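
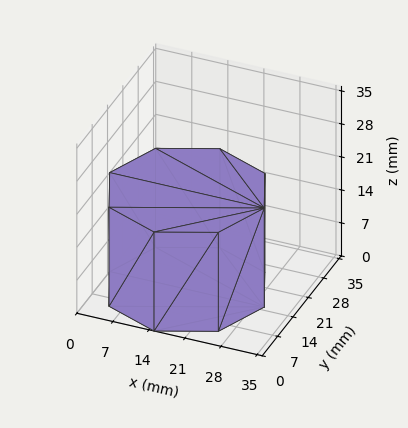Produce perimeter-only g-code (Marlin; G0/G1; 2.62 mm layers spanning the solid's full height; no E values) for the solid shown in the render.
Reading the render: the shape is a regular 8-sided prism (a cylinder approximated with 8 flat sides), circumscribed radius ≈ 15 mm, height ≈ 21 mm (dimensions read to the nearest mm from the axis ticks). For the g-code, the solid's height is divided into equal slices at the stated Δz and each level perimeter traced with G1 moves after a G0 lift.

; perimeter-only toolpath
G21 ; units = mm
G90 ; absolute positioning
G28 ; home
; layer 1
G0 Z2.62
G0 X30.00 Y15.00
G1 X25.61 Y25.61
G1 X15.00 Y30.00
G1 X4.39 Y25.61
G1 X0.00 Y15.00
G1 X4.39 Y4.39
G1 X15.00 Y0.00
G1 X25.61 Y4.39
G1 X30.00 Y15.00
; layer 2
G0 Z5.25
G0 X30.00 Y15.00
G1 X25.61 Y25.61
G1 X15.00 Y30.00
G1 X4.39 Y25.61
G1 X0.00 Y15.00
G1 X4.39 Y4.39
G1 X15.00 Y0.00
G1 X25.61 Y4.39
G1 X30.00 Y15.00
; layer 3
G0 Z7.88
G0 X30.00 Y15.00
G1 X25.61 Y25.61
G1 X15.00 Y30.00
G1 X4.39 Y25.61
G1 X0.00 Y15.00
G1 X4.39 Y4.39
G1 X15.00 Y0.00
G1 X25.61 Y4.39
G1 X30.00 Y15.00
; layer 4
G0 Z10.50
G0 X30.00 Y15.00
G1 X25.61 Y25.61
G1 X15.00 Y30.00
G1 X4.39 Y25.61
G1 X0.00 Y15.00
G1 X4.39 Y4.39
G1 X15.00 Y0.00
G1 X25.61 Y4.39
G1 X30.00 Y15.00
; layer 5
G0 Z13.12
G0 X30.00 Y15.00
G1 X25.61 Y25.61
G1 X15.00 Y30.00
G1 X4.39 Y25.61
G1 X0.00 Y15.00
G1 X4.39 Y4.39
G1 X15.00 Y0.00
G1 X25.61 Y4.39
G1 X30.00 Y15.00
; layer 6
G0 Z15.75
G0 X30.00 Y15.00
G1 X25.61 Y25.61
G1 X15.00 Y30.00
G1 X4.39 Y25.61
G1 X0.00 Y15.00
G1 X4.39 Y4.39
G1 X15.00 Y0.00
G1 X25.61 Y4.39
G1 X30.00 Y15.00
; layer 7
G0 Z18.38
G0 X30.00 Y15.00
G1 X25.61 Y25.61
G1 X15.00 Y30.00
G1 X4.39 Y25.61
G1 X0.00 Y15.00
G1 X4.39 Y4.39
G1 X15.00 Y0.00
G1 X25.61 Y4.39
G1 X30.00 Y15.00
; layer 8
G0 Z21.00
G0 X30.00 Y15.00
G1 X25.61 Y25.61
G1 X15.00 Y30.00
G1 X4.39 Y25.61
G1 X0.00 Y15.00
G1 X4.39 Y4.39
G1 X15.00 Y0.00
G1 X25.61 Y4.39
G1 X30.00 Y15.00
M2 ; end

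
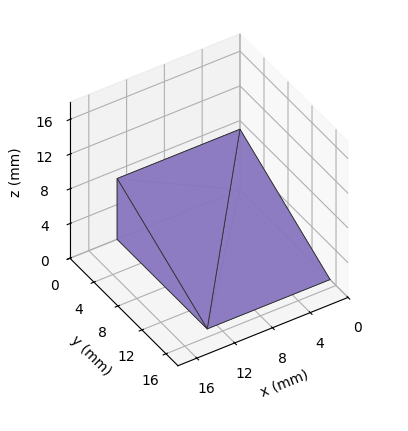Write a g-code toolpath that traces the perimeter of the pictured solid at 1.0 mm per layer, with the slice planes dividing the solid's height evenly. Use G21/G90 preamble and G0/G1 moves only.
Reading the render: the shape is a wedge (ramp): 13 × 15 mm base, rising to 7 mm along the y=0 edge and sloping linearly to z=0 at y=15 (dimensions read to the nearest mm from the axis ticks). For the g-code, the solid's height is divided into equal slices at the stated Δz and each level perimeter traced with G1 moves after a G0 lift.

; perimeter-only toolpath
G21 ; units = mm
G90 ; absolute positioning
G28 ; home
; layer 1
G0 Z1.0
G0 X0.0 Y0.0
G1 X13.0 Y0.0
G1 X13.0 Y12.9
G1 X0.0 Y12.9
G1 X0.0 Y0.0
; layer 2
G0 Z2.0
G0 X0.0 Y0.0
G1 X13.0 Y0.0
G1 X13.0 Y10.7
G1 X0.0 Y10.7
G1 X0.0 Y0.0
; layer 3
G0 Z3.0
G0 X0.0 Y0.0
G1 X13.0 Y0.0
G1 X13.0 Y8.6
G1 X0.0 Y8.6
G1 X0.0 Y0.0
; layer 4
G0 Z4.0
G0 X0.0 Y0.0
G1 X13.0 Y0.0
G1 X13.0 Y6.4
G1 X0.0 Y6.4
G1 X0.0 Y0.0
; layer 5
G0 Z5.0
G0 X0.0 Y0.0
G1 X13.0 Y0.0
G1 X13.0 Y4.3
G1 X0.0 Y4.3
G1 X0.0 Y0.0
; layer 6
G0 Z6.0
G0 X0.0 Y0.0
G1 X13.0 Y0.0
G1 X13.0 Y2.1
G1 X0.0 Y2.1
G1 X0.0 Y0.0
M2 ; end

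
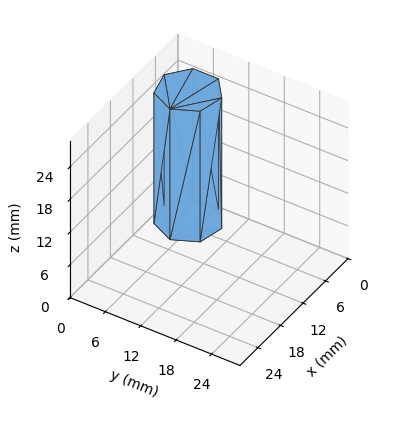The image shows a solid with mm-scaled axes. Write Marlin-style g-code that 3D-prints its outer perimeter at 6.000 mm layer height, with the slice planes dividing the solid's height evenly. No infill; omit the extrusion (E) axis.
Reading the render: the shape is a regular 7-sided prism (a cylinder approximated with 7 flat sides), circumscribed radius ≈ 5 mm, height ≈ 24 mm (dimensions read to the nearest mm from the axis ticks). For the g-code, the solid's height is divided into equal slices at the stated Δz and each level perimeter traced with G1 moves after a G0 lift.

; perimeter-only toolpath
G21 ; units = mm
G90 ; absolute positioning
G28 ; home
; layer 1
G0 Z6.000
G0 X10.000 Y5.000
G1 X8.117 Y8.909
G1 X3.887 Y9.875
G1 X0.495 Y7.169
G1 X0.495 Y2.831
G1 X3.887 Y0.125
G1 X8.117 Y1.091
G1 X10.000 Y5.000
; layer 2
G0 Z12.000
G0 X10.000 Y5.000
G1 X8.117 Y8.909
G1 X3.887 Y9.875
G1 X0.495 Y7.169
G1 X0.495 Y2.831
G1 X3.887 Y0.125
G1 X8.117 Y1.091
G1 X10.000 Y5.000
; layer 3
G0 Z18.000
G0 X10.000 Y5.000
G1 X8.117 Y8.909
G1 X3.887 Y9.875
G1 X0.495 Y7.169
G1 X0.495 Y2.831
G1 X3.887 Y0.125
G1 X8.117 Y1.091
G1 X10.000 Y5.000
; layer 4
G0 Z24.000
G0 X10.000 Y5.000
G1 X8.117 Y8.909
G1 X3.887 Y9.875
G1 X0.495 Y7.169
G1 X0.495 Y2.831
G1 X3.887 Y0.125
G1 X8.117 Y1.091
G1 X10.000 Y5.000
M2 ; end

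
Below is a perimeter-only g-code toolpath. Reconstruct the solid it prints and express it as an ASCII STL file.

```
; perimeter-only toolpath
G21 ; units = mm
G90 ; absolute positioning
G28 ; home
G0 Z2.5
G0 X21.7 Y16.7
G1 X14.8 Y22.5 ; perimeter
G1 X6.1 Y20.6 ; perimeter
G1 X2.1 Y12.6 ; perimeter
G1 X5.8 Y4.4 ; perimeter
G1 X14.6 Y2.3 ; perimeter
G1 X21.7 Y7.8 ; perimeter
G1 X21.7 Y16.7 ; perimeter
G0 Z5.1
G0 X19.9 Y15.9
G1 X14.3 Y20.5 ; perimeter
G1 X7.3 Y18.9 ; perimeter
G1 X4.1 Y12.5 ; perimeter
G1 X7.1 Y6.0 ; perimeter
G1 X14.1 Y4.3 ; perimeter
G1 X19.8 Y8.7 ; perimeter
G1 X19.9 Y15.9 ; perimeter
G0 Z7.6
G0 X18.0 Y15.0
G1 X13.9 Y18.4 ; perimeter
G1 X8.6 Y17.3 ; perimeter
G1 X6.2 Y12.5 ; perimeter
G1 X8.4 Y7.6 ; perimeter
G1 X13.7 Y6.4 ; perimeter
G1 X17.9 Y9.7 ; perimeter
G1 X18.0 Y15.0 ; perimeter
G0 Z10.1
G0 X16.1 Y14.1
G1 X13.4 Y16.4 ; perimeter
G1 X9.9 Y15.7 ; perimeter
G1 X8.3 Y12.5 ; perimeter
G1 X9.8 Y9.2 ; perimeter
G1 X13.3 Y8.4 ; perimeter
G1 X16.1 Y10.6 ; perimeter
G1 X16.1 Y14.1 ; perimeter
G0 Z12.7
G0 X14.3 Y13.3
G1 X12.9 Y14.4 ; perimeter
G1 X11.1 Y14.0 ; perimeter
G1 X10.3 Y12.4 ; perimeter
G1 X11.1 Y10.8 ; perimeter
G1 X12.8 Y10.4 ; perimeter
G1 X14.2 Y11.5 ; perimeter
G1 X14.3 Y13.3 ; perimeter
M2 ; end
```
solid part
  facet normal 0.0000 0.0000 -1.0000
    outer loop
      vertex 4.8 22.2 0.0
      vertex 15.3 24.5 0.0
      vertex 23.6 17.6 0.0
    endloop
  endfacet
  facet normal 0.0000 0.0000 -1.0000
    outer loop
      vertex 0.0 12.6 0.0
      vertex 4.8 22.2 0.0
      vertex 23.6 17.6 0.0
    endloop
  endfacet
  facet normal 0.0000 0.0000 -1.0000
    outer loop
      vertex 4.5 2.8 0.0
      vertex 0.0 12.6 0.0
      vertex 23.6 17.6 0.0
    endloop
  endfacet
  facet normal 0.0000 0.0000 -1.0000
    outer loop
      vertex 15.0 0.3 0.0
      vertex 4.5 2.8 0.0
      vertex 23.6 17.6 0.0
    endloop
  endfacet
  facet normal 0.0000 0.0000 -1.0000
    outer loop
      vertex 23.5 6.9 0.0
      vertex 15.0 0.3 0.0
      vertex 23.6 17.6 0.0
    endloop
  endfacet
  facet normal 0.5153 0.6199 0.5918
    outer loop
      vertex 23.6 17.6 0.0
      vertex 15.3 24.5 0.0
      vertex 12.4 12.4 15.2
    endloop
  endfacet
  facet normal -0.1723 0.7864 0.5932
    outer loop
      vertex 15.3 24.5 0.0
      vertex 4.8 22.2 0.0
      vertex 12.4 12.4 15.2
    endloop
  endfacet
  facet normal -0.7205 0.3603 0.5925
    outer loop
      vertex 4.8 22.2 0.0
      vertex 0.0 12.6 0.0
      vertex 12.4 12.4 15.2
    endloop
  endfacet
  facet normal -0.7319 -0.3361 0.5927
    outer loop
      vertex 0.0 12.6 0.0
      vertex 4.5 2.8 0.0
      vertex 12.4 12.4 15.2
    endloop
  endfacet
  facet normal -0.1867 -0.7839 0.5921
    outer loop
      vertex 4.5 2.8 0.0
      vertex 15.0 0.3 0.0
      vertex 12.4 12.4 15.2
    endloop
  endfacet
  facet normal 0.4945 -0.6368 0.5915
    outer loop
      vertex 15.0 0.3 0.0
      vertex 23.5 6.9 0.0
      vertex 12.4 12.4 15.2
    endloop
  endfacet
  facet normal 0.8063 -0.0075 0.5915
    outer loop
      vertex 23.5 6.9 0.0
      vertex 23.6 17.6 0.0
      vertex 12.4 12.4 15.2
    endloop
  endfacet
endsolid part

The G0 Z moves step by Δz≈2.5 mm. The G1 loops shrink linearly with z, so the solid tapers from its base footprint up to z≈15.2. Closing with a flat bottom cap and the tapered top and triangulating gives 12 facets — a regular 7-sided pyramid, base circumscribed radius ≈ 12.4 mm, apex at z ≈ 15.2 mm.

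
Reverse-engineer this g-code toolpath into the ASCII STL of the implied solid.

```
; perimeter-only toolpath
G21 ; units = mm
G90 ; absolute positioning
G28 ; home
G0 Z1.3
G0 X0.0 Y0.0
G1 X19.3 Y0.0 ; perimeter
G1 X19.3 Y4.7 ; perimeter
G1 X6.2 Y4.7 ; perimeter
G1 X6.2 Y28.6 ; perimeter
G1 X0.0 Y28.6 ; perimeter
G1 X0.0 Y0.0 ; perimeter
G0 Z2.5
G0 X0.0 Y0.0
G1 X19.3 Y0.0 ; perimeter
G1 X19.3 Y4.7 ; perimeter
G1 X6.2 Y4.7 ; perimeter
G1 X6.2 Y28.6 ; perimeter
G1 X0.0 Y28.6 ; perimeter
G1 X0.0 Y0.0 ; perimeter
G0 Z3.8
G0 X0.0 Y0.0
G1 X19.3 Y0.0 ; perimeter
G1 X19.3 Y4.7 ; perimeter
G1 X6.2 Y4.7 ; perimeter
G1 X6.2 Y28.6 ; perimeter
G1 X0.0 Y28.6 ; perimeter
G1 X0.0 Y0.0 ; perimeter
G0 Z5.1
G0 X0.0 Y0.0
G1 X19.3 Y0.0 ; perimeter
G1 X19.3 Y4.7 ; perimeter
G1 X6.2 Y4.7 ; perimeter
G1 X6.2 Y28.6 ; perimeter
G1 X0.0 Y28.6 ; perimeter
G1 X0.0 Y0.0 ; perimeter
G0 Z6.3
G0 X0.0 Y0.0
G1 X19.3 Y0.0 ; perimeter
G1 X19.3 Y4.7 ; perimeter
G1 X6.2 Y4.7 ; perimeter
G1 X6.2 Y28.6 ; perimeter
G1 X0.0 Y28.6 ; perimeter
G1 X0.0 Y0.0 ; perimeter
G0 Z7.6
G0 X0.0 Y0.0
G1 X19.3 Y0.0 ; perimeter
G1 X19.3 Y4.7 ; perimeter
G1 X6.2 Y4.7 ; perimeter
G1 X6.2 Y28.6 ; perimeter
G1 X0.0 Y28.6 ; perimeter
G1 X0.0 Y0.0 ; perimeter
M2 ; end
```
solid part
  facet normal 0.0000 0.0000 -1.0000
    outer loop
      vertex 19.3 4.7 0.0
      vertex 19.3 0.0 0.0
      vertex 0.0 0.0 0.0
    endloop
  endfacet
  facet normal 0.0000 0.0000 -1.0000
    outer loop
      vertex 6.2 4.7 0.0
      vertex 19.3 4.7 0.0
      vertex 0.0 0.0 0.0
    endloop
  endfacet
  facet normal 0.0000 0.0000 -1.0000
    outer loop
      vertex 6.2 28.6 0.0
      vertex 6.2 4.7 0.0
      vertex 0.0 0.0 0.0
    endloop
  endfacet
  facet normal 0.0000 0.0000 -1.0000
    outer loop
      vertex 0.0 28.6 0.0
      vertex 6.2 28.6 0.0
      vertex 0.0 0.0 0.0
    endloop
  endfacet
  facet normal 0.0000 0.0000 1.0000
    outer loop
      vertex 0.0 0.0 7.6
      vertex 19.3 0.0 7.6
      vertex 19.3 4.7 7.6
    endloop
  endfacet
  facet normal 0.0000 0.0000 1.0000
    outer loop
      vertex 0.0 0.0 7.6
      vertex 19.3 4.7 7.6
      vertex 6.2 4.7 7.6
    endloop
  endfacet
  facet normal 0.0000 0.0000 1.0000
    outer loop
      vertex 0.0 0.0 7.6
      vertex 6.2 4.7 7.6
      vertex 6.2 28.6 7.6
    endloop
  endfacet
  facet normal 0.0000 0.0000 1.0000
    outer loop
      vertex 0.0 0.0 7.6
      vertex 6.2 28.6 7.6
      vertex 0.0 28.6 7.6
    endloop
  endfacet
  facet normal 0.0000 -1.0000 0.0000
    outer loop
      vertex 0.0 0.0 0.0
      vertex 19.3 0.0 0.0
      vertex 19.3 0.0 7.6
    endloop
  endfacet
  facet normal 0.0000 -1.0000 0.0000
    outer loop
      vertex 0.0 0.0 0.0
      vertex 19.3 0.0 7.6
      vertex 0.0 0.0 7.6
    endloop
  endfacet
  facet normal 1.0000 0.0000 0.0000
    outer loop
      vertex 19.3 0.0 0.0
      vertex 19.3 4.7 0.0
      vertex 19.3 4.7 7.6
    endloop
  endfacet
  facet normal 1.0000 0.0000 0.0000
    outer loop
      vertex 19.3 0.0 0.0
      vertex 19.3 4.7 7.6
      vertex 19.3 0.0 7.6
    endloop
  endfacet
  facet normal 0.0000 1.0000 0.0000
    outer loop
      vertex 19.3 4.7 0.0
      vertex 6.2 4.7 0.0
      vertex 6.2 4.7 7.6
    endloop
  endfacet
  facet normal 0.0000 1.0000 0.0000
    outer loop
      vertex 19.3 4.7 0.0
      vertex 6.2 4.7 7.6
      vertex 19.3 4.7 7.6
    endloop
  endfacet
  facet normal 1.0000 0.0000 0.0000
    outer loop
      vertex 6.2 4.7 0.0
      vertex 6.2 28.6 0.0
      vertex 6.2 28.6 7.6
    endloop
  endfacet
  facet normal 1.0000 0.0000 0.0000
    outer loop
      vertex 6.2 4.7 0.0
      vertex 6.2 28.6 7.6
      vertex 6.2 4.7 7.6
    endloop
  endfacet
  facet normal 0.0000 1.0000 0.0000
    outer loop
      vertex 6.2 28.6 0.0
      vertex 0.0 28.6 0.0
      vertex 0.0 28.6 7.6
    endloop
  endfacet
  facet normal 0.0000 1.0000 0.0000
    outer loop
      vertex 6.2 28.6 0.0
      vertex 0.0 28.6 7.6
      vertex 6.2 28.6 7.6
    endloop
  endfacet
  facet normal -1.0000 0.0000 0.0000
    outer loop
      vertex 0.0 28.6 0.0
      vertex 0.0 0.0 0.0
      vertex 0.0 0.0 7.6
    endloop
  endfacet
  facet normal -1.0000 0.0000 0.0000
    outer loop
      vertex 0.0 28.6 0.0
      vertex 0.0 0.0 7.6
      vertex 0.0 28.6 7.6
    endloop
  endfacet
endsolid part

The G0 Z moves step by Δz≈1.3 mm. Every layer's G1 loop is the same polygon, so the solid is a straight extrusion of it from z=0 to z≈7.6. Closing with flat bottom and top caps and triangulating gives 20 facets — an L-shaped prism: outer 19.3 × 28.6 mm, arm thicknesses ≈ 4.7 mm (horizontal) and 6.2 mm (vertical), extruded 7.6 mm in z.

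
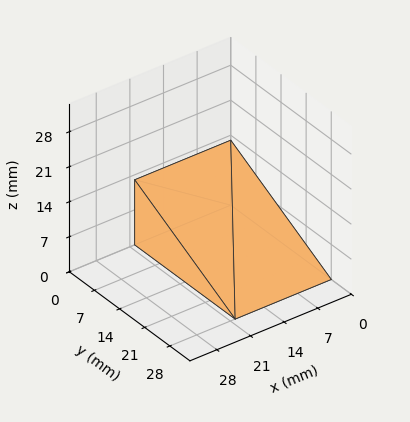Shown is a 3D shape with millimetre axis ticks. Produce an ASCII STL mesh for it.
Reading the render: the shape is a wedge (ramp): 20 × 28 mm base, rising to 13 mm along the y=0 edge and sloping linearly to z=0 at y=28 (dimensions read to the nearest mm from the axis ticks). For the STL, each face is triangulated and given an outward normal.

solid part
  facet normal 0.0000 0.0000 -1.0000
    outer loop
      vertex 20.00 28.00 0.00
      vertex 20.00 0.00 0.00
      vertex 0.00 0.00 0.00
    endloop
  endfacet
  facet normal 0.0000 0.0000 -1.0000
    outer loop
      vertex 0.00 28.00 0.00
      vertex 20.00 28.00 0.00
      vertex 0.00 0.00 0.00
    endloop
  endfacet
  facet normal 0.0000 -1.0000 0.0000
    outer loop
      vertex 0.00 0.00 0.00
      vertex 20.00 0.00 0.00
      vertex 20.00 0.00 13.00
    endloop
  endfacet
  facet normal 0.0000 -1.0000 0.0000
    outer loop
      vertex 0.00 0.00 0.00
      vertex 20.00 0.00 13.00
      vertex 0.00 0.00 13.00
    endloop
  endfacet
  facet normal 0.0000 0.4211 0.9070
    outer loop
      vertex 0.00 0.00 13.00
      vertex 20.00 0.00 13.00
      vertex 20.00 28.00 0.00
    endloop
  endfacet
  facet normal 0.0000 0.4211 0.9070
    outer loop
      vertex 0.00 0.00 13.00
      vertex 20.00 28.00 0.00
      vertex 0.00 28.00 0.00
    endloop
  endfacet
  facet normal -1.0000 0.0000 0.0000
    outer loop
      vertex 0.00 0.00 13.00
      vertex 0.00 28.00 0.00
      vertex 0.00 0.00 0.00
    endloop
  endfacet
  facet normal 1.0000 0.0000 0.0000
    outer loop
      vertex 20.00 0.00 0.00
      vertex 20.00 28.00 0.00
      vertex 20.00 0.00 13.00
    endloop
  endfacet
endsolid part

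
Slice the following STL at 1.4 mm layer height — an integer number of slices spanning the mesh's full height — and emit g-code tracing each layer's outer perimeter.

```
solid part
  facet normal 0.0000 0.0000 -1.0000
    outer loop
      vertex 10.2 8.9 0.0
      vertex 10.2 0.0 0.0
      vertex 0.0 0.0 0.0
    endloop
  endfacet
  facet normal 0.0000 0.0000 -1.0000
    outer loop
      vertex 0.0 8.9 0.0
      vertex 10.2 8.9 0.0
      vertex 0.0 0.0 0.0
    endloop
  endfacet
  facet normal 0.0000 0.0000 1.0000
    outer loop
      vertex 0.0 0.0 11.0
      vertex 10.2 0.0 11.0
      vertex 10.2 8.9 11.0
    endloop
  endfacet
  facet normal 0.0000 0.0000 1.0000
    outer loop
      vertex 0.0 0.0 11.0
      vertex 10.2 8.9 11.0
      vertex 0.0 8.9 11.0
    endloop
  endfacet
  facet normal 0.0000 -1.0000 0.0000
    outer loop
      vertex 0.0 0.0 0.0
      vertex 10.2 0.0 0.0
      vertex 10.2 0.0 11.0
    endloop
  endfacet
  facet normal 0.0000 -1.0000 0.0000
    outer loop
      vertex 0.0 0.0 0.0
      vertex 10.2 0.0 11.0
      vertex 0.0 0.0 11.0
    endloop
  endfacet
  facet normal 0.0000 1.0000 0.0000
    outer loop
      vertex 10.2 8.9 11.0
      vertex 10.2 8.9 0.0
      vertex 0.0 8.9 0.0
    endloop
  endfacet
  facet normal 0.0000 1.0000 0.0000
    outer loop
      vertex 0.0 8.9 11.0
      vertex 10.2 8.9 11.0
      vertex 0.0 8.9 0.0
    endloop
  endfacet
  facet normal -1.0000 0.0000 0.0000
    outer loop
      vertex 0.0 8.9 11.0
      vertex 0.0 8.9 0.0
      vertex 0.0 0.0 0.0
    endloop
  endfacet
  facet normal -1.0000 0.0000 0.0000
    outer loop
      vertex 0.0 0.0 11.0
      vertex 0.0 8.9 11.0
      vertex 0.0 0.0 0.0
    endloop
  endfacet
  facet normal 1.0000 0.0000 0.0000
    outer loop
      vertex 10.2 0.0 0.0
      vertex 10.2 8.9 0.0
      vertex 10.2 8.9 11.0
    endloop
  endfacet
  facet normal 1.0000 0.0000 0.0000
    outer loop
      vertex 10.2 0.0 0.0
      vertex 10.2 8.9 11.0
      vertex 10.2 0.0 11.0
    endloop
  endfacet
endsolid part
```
; perimeter-only toolpath
G21 ; units = mm
G90 ; absolute positioning
G28 ; home
; layer 1
G0 Z1.4
G0 X0.0 Y0.0
G1 X10.2 Y0.0
G1 X10.2 Y8.9
G1 X0.0 Y8.9
G1 X0.0 Y0.0
; layer 2
G0 Z2.8
G0 X0.0 Y0.0
G1 X10.2 Y0.0
G1 X10.2 Y8.9
G1 X0.0 Y8.9
G1 X0.0 Y0.0
; layer 3
G0 Z4.1
G0 X0.0 Y0.0
G1 X10.2 Y0.0
G1 X10.2 Y8.9
G1 X0.0 Y8.9
G1 X0.0 Y0.0
; layer 4
G0 Z5.5
G0 X0.0 Y0.0
G1 X10.2 Y0.0
G1 X10.2 Y8.9
G1 X0.0 Y8.9
G1 X0.0 Y0.0
; layer 5
G0 Z6.9
G0 X0.0 Y0.0
G1 X10.2 Y0.0
G1 X10.2 Y8.9
G1 X0.0 Y8.9
G1 X0.0 Y0.0
; layer 6
G0 Z8.2
G0 X0.0 Y0.0
G1 X10.2 Y0.0
G1 X10.2 Y8.9
G1 X0.0 Y8.9
G1 X0.0 Y0.0
; layer 7
G0 Z9.6
G0 X0.0 Y0.0
G1 X10.2 Y0.0
G1 X10.2 Y8.9
G1 X0.0 Y8.9
G1 X0.0 Y0.0
; layer 8
G0 Z11.0
G0 X0.0 Y0.0
G1 X10.2 Y0.0
G1 X10.2 Y8.9
G1 X0.0 Y8.9
G1 X0.0 Y0.0
M2 ; end

The solid is a rectangular box, roughly 10.2 × 8.9 mm footprint and 11 mm tall. Slicing at Δz = 1.4 mm — 8 equal slices spanning the solid's height, so layer i sits at z = i·h/8 — gives 8 non-empty perimeters. Each is a 4-segment closed polygon; G0 lifts to the layer z and rapids to the start vertex, then G1 traces the edges.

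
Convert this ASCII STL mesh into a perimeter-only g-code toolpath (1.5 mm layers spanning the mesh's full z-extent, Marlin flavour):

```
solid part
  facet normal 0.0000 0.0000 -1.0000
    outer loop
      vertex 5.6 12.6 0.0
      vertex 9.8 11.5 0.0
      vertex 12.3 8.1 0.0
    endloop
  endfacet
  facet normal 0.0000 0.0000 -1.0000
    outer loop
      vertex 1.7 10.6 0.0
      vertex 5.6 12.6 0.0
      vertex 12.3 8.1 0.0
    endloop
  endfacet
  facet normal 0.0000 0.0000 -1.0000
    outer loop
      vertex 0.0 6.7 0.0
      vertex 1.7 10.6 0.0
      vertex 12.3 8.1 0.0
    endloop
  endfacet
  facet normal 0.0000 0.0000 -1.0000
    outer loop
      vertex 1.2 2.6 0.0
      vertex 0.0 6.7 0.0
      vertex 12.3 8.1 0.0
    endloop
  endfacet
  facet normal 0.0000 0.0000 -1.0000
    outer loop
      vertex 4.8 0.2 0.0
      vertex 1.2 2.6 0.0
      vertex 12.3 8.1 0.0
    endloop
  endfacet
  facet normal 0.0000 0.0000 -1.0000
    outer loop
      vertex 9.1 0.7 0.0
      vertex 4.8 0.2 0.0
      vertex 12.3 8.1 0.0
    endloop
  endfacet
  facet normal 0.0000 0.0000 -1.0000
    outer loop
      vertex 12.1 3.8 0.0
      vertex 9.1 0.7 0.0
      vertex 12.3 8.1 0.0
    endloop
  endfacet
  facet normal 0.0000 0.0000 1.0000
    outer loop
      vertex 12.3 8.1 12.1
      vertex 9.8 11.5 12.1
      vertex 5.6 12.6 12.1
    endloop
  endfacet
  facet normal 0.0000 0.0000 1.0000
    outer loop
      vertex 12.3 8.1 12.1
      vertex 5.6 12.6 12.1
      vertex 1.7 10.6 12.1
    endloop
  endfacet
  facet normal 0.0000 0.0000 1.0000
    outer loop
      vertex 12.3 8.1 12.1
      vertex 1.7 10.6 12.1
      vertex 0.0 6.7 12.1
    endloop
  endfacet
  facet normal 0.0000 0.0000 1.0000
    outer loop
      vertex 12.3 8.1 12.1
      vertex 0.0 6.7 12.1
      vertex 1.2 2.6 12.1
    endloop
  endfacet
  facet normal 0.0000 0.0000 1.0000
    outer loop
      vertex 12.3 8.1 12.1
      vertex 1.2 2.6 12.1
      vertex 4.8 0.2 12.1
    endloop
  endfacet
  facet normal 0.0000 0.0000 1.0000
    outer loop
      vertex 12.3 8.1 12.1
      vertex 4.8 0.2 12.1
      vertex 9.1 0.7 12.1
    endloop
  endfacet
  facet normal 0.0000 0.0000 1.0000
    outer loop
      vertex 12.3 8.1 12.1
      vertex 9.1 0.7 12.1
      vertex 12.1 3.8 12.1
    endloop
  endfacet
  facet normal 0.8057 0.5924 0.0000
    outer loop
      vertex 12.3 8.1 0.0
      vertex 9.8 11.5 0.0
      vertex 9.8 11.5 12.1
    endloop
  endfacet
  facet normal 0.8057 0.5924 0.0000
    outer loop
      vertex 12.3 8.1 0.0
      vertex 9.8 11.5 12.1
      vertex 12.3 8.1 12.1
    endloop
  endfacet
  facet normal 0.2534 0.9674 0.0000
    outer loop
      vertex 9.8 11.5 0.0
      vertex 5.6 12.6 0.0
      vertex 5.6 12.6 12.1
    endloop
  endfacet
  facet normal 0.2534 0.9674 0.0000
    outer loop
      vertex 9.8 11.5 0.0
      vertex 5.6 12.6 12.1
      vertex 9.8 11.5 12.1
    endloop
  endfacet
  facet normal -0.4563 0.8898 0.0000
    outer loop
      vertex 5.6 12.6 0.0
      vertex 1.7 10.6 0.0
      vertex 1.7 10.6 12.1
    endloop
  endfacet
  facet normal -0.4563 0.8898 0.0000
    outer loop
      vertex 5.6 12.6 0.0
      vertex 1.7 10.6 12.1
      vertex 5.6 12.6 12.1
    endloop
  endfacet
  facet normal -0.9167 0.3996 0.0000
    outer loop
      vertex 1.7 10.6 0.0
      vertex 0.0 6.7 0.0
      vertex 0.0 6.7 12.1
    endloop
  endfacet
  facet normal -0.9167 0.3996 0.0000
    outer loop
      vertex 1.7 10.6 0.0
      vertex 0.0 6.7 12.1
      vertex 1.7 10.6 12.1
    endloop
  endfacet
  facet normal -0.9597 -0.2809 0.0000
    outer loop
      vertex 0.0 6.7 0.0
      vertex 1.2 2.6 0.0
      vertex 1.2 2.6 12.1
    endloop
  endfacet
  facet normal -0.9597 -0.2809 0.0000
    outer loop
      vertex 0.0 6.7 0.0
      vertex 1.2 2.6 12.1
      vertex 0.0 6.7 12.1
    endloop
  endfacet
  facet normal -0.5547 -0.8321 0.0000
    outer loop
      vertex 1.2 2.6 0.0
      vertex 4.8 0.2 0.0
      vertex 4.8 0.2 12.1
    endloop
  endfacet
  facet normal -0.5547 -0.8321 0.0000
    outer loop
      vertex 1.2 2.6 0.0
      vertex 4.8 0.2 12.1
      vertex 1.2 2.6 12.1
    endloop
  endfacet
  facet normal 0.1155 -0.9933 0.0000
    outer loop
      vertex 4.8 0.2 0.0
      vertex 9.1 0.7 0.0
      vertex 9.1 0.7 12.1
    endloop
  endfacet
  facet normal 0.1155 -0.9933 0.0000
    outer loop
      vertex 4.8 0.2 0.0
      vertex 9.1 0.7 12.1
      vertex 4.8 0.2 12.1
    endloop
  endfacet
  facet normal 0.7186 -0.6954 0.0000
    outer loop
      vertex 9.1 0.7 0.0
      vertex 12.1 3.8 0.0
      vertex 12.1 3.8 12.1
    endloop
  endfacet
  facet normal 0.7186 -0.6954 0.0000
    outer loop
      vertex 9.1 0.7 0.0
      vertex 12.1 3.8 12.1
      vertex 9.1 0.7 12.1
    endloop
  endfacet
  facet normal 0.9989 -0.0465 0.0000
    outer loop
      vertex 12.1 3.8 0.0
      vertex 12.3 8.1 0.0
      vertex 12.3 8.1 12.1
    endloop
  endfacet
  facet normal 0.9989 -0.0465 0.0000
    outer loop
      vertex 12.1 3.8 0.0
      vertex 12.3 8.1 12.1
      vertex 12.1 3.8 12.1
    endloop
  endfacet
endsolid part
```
; perimeter-only toolpath
G21 ; units = mm
G90 ; absolute positioning
G28 ; home
; layer 1
G0 Z1.5
G0 X12.3 Y8.1
G1 X9.8 Y11.5
G1 X5.6 Y12.6
G1 X1.7 Y10.6
G1 X0.0 Y6.7
G1 X1.2 Y2.6
G1 X4.8 Y0.2
G1 X9.1 Y0.7
G1 X12.1 Y3.8
G1 X12.3 Y8.1
; layer 2
G0 Z3.0
G0 X12.3 Y8.1
G1 X9.8 Y11.5
G1 X5.6 Y12.6
G1 X1.7 Y10.6
G1 X0.0 Y6.7
G1 X1.2 Y2.6
G1 X4.8 Y0.2
G1 X9.1 Y0.7
G1 X12.1 Y3.8
G1 X12.3 Y8.1
; layer 3
G0 Z4.5
G0 X12.3 Y8.1
G1 X9.8 Y11.5
G1 X5.6 Y12.6
G1 X1.7 Y10.6
G1 X0.0 Y6.7
G1 X1.2 Y2.6
G1 X4.8 Y0.2
G1 X9.1 Y0.7
G1 X12.1 Y3.8
G1 X12.3 Y8.1
; layer 4
G0 Z6.0
G0 X12.3 Y8.1
G1 X9.8 Y11.5
G1 X5.6 Y12.6
G1 X1.7 Y10.6
G1 X0.0 Y6.7
G1 X1.2 Y2.6
G1 X4.8 Y0.2
G1 X9.1 Y0.7
G1 X12.1 Y3.8
G1 X12.3 Y8.1
; layer 5
G0 Z7.6
G0 X12.3 Y8.1
G1 X9.8 Y11.5
G1 X5.6 Y12.6
G1 X1.7 Y10.6
G1 X0.0 Y6.7
G1 X1.2 Y2.6
G1 X4.8 Y0.2
G1 X9.1 Y0.7
G1 X12.1 Y3.8
G1 X12.3 Y8.1
; layer 6
G0 Z9.1
G0 X12.3 Y8.1
G1 X9.8 Y11.5
G1 X5.6 Y12.6
G1 X1.7 Y10.6
G1 X0.0 Y6.7
G1 X1.2 Y2.6
G1 X4.8 Y0.2
G1 X9.1 Y0.7
G1 X12.1 Y3.8
G1 X12.3 Y8.1
; layer 7
G0 Z10.6
G0 X12.3 Y8.1
G1 X9.8 Y11.5
G1 X5.6 Y12.6
G1 X1.7 Y10.6
G1 X0.0 Y6.7
G1 X1.2 Y2.6
G1 X4.8 Y0.2
G1 X9.1 Y0.7
G1 X12.1 Y3.8
G1 X12.3 Y8.1
; layer 8
G0 Z12.1
G0 X12.3 Y8.1
G1 X9.8 Y11.5
G1 X5.6 Y12.6
G1 X1.7 Y10.6
G1 X0.0 Y6.7
G1 X1.2 Y2.6
G1 X4.8 Y0.2
G1 X9.1 Y0.7
G1 X12.1 Y3.8
G1 X12.3 Y8.1
M2 ; end

The solid is a regular 9-sided prism (a cylinder approximated with 9 flat sides), circumscribed radius ≈ 6.3 mm, height ≈ 12.1 mm. Slicing at Δz = 1.5 mm — 8 equal slices spanning the solid's height, so layer i sits at z = i·h/8 — gives 8 non-empty perimeters. Each is a 9-segment closed polygon; G0 lifts to the layer z and rapids to the start vertex, then G1 traces the edges.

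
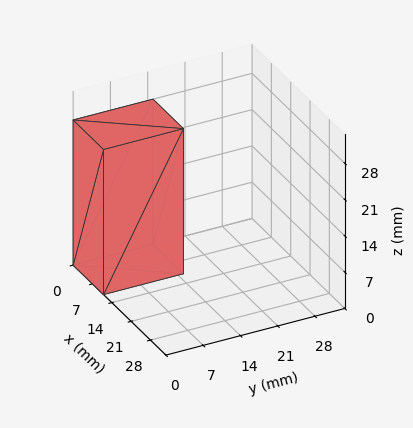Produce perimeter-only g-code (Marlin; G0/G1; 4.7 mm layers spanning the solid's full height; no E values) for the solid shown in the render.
Reading the render: the shape is a rectangular box, roughly 11 × 15 mm footprint and 28 mm tall (dimensions read to the nearest mm from the axis ticks). For the g-code, the solid's height is divided into equal slices at the stated Δz and each level perimeter traced with G1 moves after a G0 lift.

; perimeter-only toolpath
G21 ; units = mm
G90 ; absolute positioning
G28 ; home
; layer 1
G0 Z4.7
G0 X0.0 Y0.0
G1 X11.0 Y0.0
G1 X11.0 Y15.0
G1 X0.0 Y15.0
G1 X0.0 Y0.0
; layer 2
G0 Z9.3
G0 X0.0 Y0.0
G1 X11.0 Y0.0
G1 X11.0 Y15.0
G1 X0.0 Y15.0
G1 X0.0 Y0.0
; layer 3
G0 Z14.0
G0 X0.0 Y0.0
G1 X11.0 Y0.0
G1 X11.0 Y15.0
G1 X0.0 Y15.0
G1 X0.0 Y0.0
; layer 4
G0 Z18.7
G0 X0.0 Y0.0
G1 X11.0 Y0.0
G1 X11.0 Y15.0
G1 X0.0 Y15.0
G1 X0.0 Y0.0
; layer 5
G0 Z23.3
G0 X0.0 Y0.0
G1 X11.0 Y0.0
G1 X11.0 Y15.0
G1 X0.0 Y15.0
G1 X0.0 Y0.0
; layer 6
G0 Z28.0
G0 X0.0 Y0.0
G1 X11.0 Y0.0
G1 X11.0 Y15.0
G1 X0.0 Y15.0
G1 X0.0 Y0.0
M2 ; end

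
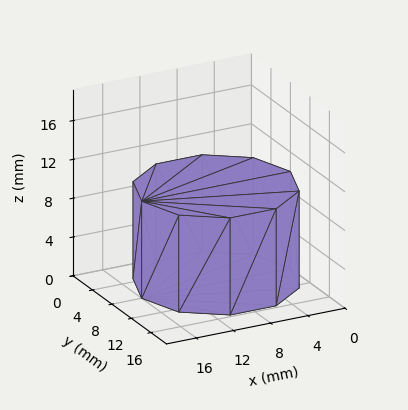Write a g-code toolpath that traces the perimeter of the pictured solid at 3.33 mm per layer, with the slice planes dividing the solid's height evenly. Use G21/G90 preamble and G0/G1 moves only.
Reading the render: the shape is a regular 10-sided prism (a cylinder approximated with 10 flat sides), circumscribed radius ≈ 8 mm, height ≈ 10 mm (dimensions read to the nearest mm from the axis ticks). For the g-code, the solid's height is divided into equal slices at the stated Δz and each level perimeter traced with G1 moves after a G0 lift.

; perimeter-only toolpath
G21 ; units = mm
G90 ; absolute positioning
G28 ; home
; layer 1
G0 Z3.33
G0 X16.00 Y8.00
G1 X14.47 Y12.70
G1 X10.47 Y15.61
G1 X5.53 Y15.61
G1 X1.53 Y12.70
G1 X0.00 Y8.00
G1 X1.53 Y3.30
G1 X5.53 Y0.39
G1 X10.47 Y0.39
G1 X14.47 Y3.30
G1 X16.00 Y8.00
; layer 2
G0 Z6.67
G0 X16.00 Y8.00
G1 X14.47 Y12.70
G1 X10.47 Y15.61
G1 X5.53 Y15.61
G1 X1.53 Y12.70
G1 X0.00 Y8.00
G1 X1.53 Y3.30
G1 X5.53 Y0.39
G1 X10.47 Y0.39
G1 X14.47 Y3.30
G1 X16.00 Y8.00
; layer 3
G0 Z10.00
G0 X16.00 Y8.00
G1 X14.47 Y12.70
G1 X10.47 Y15.61
G1 X5.53 Y15.61
G1 X1.53 Y12.70
G1 X0.00 Y8.00
G1 X1.53 Y3.30
G1 X5.53 Y0.39
G1 X10.47 Y0.39
G1 X14.47 Y3.30
G1 X16.00 Y8.00
M2 ; end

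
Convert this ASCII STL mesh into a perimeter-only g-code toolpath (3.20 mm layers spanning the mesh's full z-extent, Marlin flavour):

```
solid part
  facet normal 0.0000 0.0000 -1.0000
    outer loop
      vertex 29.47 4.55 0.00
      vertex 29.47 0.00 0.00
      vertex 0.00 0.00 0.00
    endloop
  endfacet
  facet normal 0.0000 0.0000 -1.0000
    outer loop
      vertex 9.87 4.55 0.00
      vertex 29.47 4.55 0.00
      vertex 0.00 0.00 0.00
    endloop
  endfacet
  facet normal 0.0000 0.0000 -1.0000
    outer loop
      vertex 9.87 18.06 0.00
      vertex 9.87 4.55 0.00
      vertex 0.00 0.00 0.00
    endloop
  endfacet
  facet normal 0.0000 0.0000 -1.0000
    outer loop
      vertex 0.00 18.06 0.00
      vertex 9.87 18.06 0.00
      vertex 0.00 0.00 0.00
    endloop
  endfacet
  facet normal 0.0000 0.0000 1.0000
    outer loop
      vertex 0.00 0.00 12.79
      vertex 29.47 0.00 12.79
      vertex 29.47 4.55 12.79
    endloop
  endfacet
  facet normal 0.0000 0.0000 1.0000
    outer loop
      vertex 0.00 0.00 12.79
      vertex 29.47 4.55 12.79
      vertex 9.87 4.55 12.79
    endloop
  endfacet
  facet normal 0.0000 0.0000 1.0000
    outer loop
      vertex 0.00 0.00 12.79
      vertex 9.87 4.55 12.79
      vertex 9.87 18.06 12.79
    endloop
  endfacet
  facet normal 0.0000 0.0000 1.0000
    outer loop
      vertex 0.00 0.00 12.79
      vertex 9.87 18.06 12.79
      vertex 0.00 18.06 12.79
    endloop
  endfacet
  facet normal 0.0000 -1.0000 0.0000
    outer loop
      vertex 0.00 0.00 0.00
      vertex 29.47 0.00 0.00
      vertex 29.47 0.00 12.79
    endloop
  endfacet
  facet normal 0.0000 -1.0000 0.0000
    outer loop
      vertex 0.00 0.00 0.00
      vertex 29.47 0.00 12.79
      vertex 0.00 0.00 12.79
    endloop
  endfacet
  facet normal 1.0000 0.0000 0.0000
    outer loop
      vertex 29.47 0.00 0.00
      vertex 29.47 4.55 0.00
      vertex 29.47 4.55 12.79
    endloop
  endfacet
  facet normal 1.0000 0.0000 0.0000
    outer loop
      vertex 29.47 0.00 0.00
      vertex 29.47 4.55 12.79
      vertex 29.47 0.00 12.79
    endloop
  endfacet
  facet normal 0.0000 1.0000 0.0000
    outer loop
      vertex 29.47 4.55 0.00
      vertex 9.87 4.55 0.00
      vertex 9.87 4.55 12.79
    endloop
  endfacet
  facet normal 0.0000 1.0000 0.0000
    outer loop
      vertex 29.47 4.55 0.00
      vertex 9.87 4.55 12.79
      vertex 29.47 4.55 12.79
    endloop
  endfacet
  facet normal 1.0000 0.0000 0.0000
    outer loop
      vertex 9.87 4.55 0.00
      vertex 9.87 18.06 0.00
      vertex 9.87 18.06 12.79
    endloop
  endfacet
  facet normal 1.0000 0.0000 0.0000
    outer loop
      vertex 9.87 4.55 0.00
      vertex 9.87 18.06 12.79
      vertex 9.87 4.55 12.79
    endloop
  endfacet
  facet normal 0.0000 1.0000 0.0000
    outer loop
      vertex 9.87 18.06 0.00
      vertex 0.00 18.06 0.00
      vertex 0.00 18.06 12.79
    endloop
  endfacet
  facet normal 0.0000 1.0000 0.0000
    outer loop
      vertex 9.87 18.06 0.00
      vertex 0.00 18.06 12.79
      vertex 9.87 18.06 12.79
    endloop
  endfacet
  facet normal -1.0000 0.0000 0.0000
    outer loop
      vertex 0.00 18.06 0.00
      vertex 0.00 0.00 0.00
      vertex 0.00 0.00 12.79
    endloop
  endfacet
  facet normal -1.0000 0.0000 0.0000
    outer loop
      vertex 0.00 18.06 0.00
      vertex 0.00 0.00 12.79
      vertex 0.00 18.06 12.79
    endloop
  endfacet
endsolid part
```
; perimeter-only toolpath
G21 ; units = mm
G90 ; absolute positioning
G28 ; home
; layer 1
G0 Z3.20
G0 X0.00 Y0.00
G1 X29.47 Y0.00
G1 X29.47 Y4.55
G1 X9.87 Y4.55
G1 X9.87 Y18.06
G1 X0.00 Y18.06
G1 X0.00 Y0.00
; layer 2
G0 Z6.39
G0 X0.00 Y0.00
G1 X29.47 Y0.00
G1 X29.47 Y4.55
G1 X9.87 Y4.55
G1 X9.87 Y18.06
G1 X0.00 Y18.06
G1 X0.00 Y0.00
; layer 3
G0 Z9.59
G0 X0.00 Y0.00
G1 X29.47 Y0.00
G1 X29.47 Y4.55
G1 X9.87 Y4.55
G1 X9.87 Y18.06
G1 X0.00 Y18.06
G1 X0.00 Y0.00
; layer 4
G0 Z12.79
G0 X0.00 Y0.00
G1 X29.47 Y0.00
G1 X29.47 Y4.55
G1 X9.87 Y4.55
G1 X9.87 Y18.06
G1 X0.00 Y18.06
G1 X0.00 Y0.00
M2 ; end

The solid is an L-shaped prism: outer 29.5 × 18.1 mm, arm thicknesses ≈ 4.55 mm (horizontal) and 9.87 mm (vertical), extruded 12.8 mm in z. Slicing at Δz = 3.20 mm — 4 equal slices spanning the solid's height, so layer i sits at z = i·h/4 — gives 4 non-empty perimeters. Each is a 6-segment closed polygon; G0 lifts to the layer z and rapids to the start vertex, then G1 traces the edges.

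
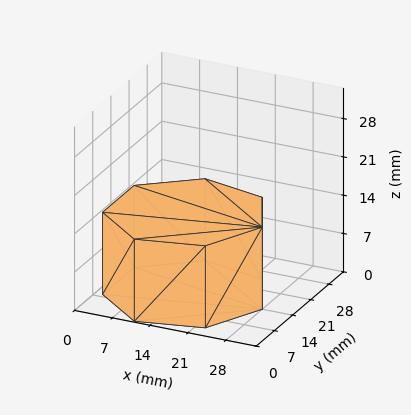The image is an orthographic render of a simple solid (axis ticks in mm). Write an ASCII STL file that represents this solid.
Reading the render: the shape is a regular 7-sided prism (a cylinder approximated with 7 flat sides), circumscribed radius ≈ 14 mm, height ≈ 15 mm (dimensions read to the nearest mm from the axis ticks). For the STL, each face is triangulated and given an outward normal.

solid part
  facet normal 0.0000 0.0000 -1.0000
    outer loop
      vertex 10.885 27.649 0.000
      vertex 22.729 24.946 0.000
      vertex 28.000 14.000 0.000
    endloop
  endfacet
  facet normal 0.0000 0.0000 -1.0000
    outer loop
      vertex 1.386 20.074 0.000
      vertex 10.885 27.649 0.000
      vertex 28.000 14.000 0.000
    endloop
  endfacet
  facet normal 0.0000 0.0000 -1.0000
    outer loop
      vertex 1.386 7.926 0.000
      vertex 1.386 20.074 0.000
      vertex 28.000 14.000 0.000
    endloop
  endfacet
  facet normal 0.0000 0.0000 -1.0000
    outer loop
      vertex 10.885 0.351 0.000
      vertex 1.386 7.926 0.000
      vertex 28.000 14.000 0.000
    endloop
  endfacet
  facet normal 0.0000 0.0000 -1.0000
    outer loop
      vertex 22.729 3.054 0.000
      vertex 10.885 0.351 0.000
      vertex 28.000 14.000 0.000
    endloop
  endfacet
  facet normal 0.0000 0.0000 1.0000
    outer loop
      vertex 28.000 14.000 15.000
      vertex 22.729 24.946 15.000
      vertex 10.885 27.649 15.000
    endloop
  endfacet
  facet normal 0.0000 0.0000 1.0000
    outer loop
      vertex 28.000 14.000 15.000
      vertex 10.885 27.649 15.000
      vertex 1.386 20.074 15.000
    endloop
  endfacet
  facet normal 0.0000 0.0000 1.0000
    outer loop
      vertex 28.000 14.000 15.000
      vertex 1.386 20.074 15.000
      vertex 1.386 7.926 15.000
    endloop
  endfacet
  facet normal 0.0000 0.0000 1.0000
    outer loop
      vertex 28.000 14.000 15.000
      vertex 1.386 7.926 15.000
      vertex 10.885 0.351 15.000
    endloop
  endfacet
  facet normal 0.0000 0.0000 1.0000
    outer loop
      vertex 28.000 14.000 15.000
      vertex 10.885 0.351 15.000
      vertex 22.729 3.054 15.000
    endloop
  endfacet
  facet normal 0.9010 0.4339 0.0000
    outer loop
      vertex 28.000 14.000 0.000
      vertex 22.729 24.946 0.000
      vertex 22.729 24.946 15.000
    endloop
  endfacet
  facet normal 0.9010 0.4339 0.0000
    outer loop
      vertex 28.000 14.000 0.000
      vertex 22.729 24.946 15.000
      vertex 28.000 14.000 15.000
    endloop
  endfacet
  facet normal 0.2225 0.9749 0.0000
    outer loop
      vertex 22.729 24.946 0.000
      vertex 10.885 27.649 0.000
      vertex 10.885 27.649 15.000
    endloop
  endfacet
  facet normal 0.2225 0.9749 0.0000
    outer loop
      vertex 22.729 24.946 0.000
      vertex 10.885 27.649 15.000
      vertex 22.729 24.946 15.000
    endloop
  endfacet
  facet normal -0.6235 0.7818 0.0000
    outer loop
      vertex 10.885 27.649 0.000
      vertex 1.386 20.074 0.000
      vertex 1.386 20.074 15.000
    endloop
  endfacet
  facet normal -0.6235 0.7818 0.0000
    outer loop
      vertex 10.885 27.649 0.000
      vertex 1.386 20.074 15.000
      vertex 10.885 27.649 15.000
    endloop
  endfacet
  facet normal -1.0000 0.0000 0.0000
    outer loop
      vertex 1.386 20.074 0.000
      vertex 1.386 7.926 0.000
      vertex 1.386 7.926 15.000
    endloop
  endfacet
  facet normal -1.0000 0.0000 0.0000
    outer loop
      vertex 1.386 20.074 0.000
      vertex 1.386 7.926 15.000
      vertex 1.386 20.074 15.000
    endloop
  endfacet
  facet normal -0.6235 -0.7818 0.0000
    outer loop
      vertex 1.386 7.926 0.000
      vertex 10.885 0.351 0.000
      vertex 10.885 0.351 15.000
    endloop
  endfacet
  facet normal -0.6235 -0.7818 0.0000
    outer loop
      vertex 1.386 7.926 0.000
      vertex 10.885 0.351 15.000
      vertex 1.386 7.926 15.000
    endloop
  endfacet
  facet normal 0.2225 -0.9749 0.0000
    outer loop
      vertex 10.885 0.351 0.000
      vertex 22.729 3.054 0.000
      vertex 22.729 3.054 15.000
    endloop
  endfacet
  facet normal 0.2225 -0.9749 0.0000
    outer loop
      vertex 10.885 0.351 0.000
      vertex 22.729 3.054 15.000
      vertex 10.885 0.351 15.000
    endloop
  endfacet
  facet normal 0.9010 -0.4339 0.0000
    outer loop
      vertex 22.729 3.054 0.000
      vertex 28.000 14.000 0.000
      vertex 28.000 14.000 15.000
    endloop
  endfacet
  facet normal 0.9010 -0.4339 0.0000
    outer loop
      vertex 22.729 3.054 0.000
      vertex 28.000 14.000 15.000
      vertex 22.729 3.054 15.000
    endloop
  endfacet
endsolid part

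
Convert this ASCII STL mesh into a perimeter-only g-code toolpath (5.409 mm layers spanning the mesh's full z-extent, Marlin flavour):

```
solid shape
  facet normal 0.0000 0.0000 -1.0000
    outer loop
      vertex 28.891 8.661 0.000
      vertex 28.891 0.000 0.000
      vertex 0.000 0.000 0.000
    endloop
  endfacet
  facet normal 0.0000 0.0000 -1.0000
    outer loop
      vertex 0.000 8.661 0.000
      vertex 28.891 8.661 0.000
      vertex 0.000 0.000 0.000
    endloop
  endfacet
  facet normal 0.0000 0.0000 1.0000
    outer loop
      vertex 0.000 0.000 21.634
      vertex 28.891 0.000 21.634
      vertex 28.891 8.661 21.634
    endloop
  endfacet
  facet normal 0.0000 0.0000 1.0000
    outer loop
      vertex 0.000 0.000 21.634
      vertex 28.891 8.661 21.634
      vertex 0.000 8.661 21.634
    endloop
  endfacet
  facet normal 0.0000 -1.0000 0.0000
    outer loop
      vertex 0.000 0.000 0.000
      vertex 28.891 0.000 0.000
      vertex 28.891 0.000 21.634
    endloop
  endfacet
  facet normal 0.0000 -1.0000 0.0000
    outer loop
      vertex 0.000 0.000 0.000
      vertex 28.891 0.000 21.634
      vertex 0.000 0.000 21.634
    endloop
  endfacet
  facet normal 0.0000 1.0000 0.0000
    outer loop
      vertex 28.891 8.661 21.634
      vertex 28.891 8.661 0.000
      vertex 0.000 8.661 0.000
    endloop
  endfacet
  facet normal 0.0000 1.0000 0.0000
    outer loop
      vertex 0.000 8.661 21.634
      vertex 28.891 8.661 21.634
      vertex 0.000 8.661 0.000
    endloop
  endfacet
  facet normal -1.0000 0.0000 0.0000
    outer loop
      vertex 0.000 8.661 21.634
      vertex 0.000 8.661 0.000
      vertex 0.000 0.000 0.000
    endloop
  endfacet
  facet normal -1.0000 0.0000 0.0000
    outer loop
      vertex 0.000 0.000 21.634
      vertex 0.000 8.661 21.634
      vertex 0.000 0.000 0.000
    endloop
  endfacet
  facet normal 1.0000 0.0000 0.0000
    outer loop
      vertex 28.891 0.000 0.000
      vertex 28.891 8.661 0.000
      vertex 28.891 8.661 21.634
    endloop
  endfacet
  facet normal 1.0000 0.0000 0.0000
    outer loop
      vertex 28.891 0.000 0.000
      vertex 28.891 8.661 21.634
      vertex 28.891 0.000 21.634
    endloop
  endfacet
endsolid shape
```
; perimeter-only toolpath
G21 ; units = mm
G90 ; absolute positioning
G28 ; home
; layer 1
G0 Z5.409
G0 X0.000 Y0.000
G1 X28.891 Y0.000
G1 X28.891 Y8.661
G1 X0.000 Y8.661
G1 X0.000 Y0.000
; layer 2
G0 Z10.817
G0 X0.000 Y0.000
G1 X28.891 Y0.000
G1 X28.891 Y8.661
G1 X0.000 Y8.661
G1 X0.000 Y0.000
; layer 3
G0 Z16.226
G0 X0.000 Y0.000
G1 X28.891 Y0.000
G1 X28.891 Y8.661
G1 X0.000 Y8.661
G1 X0.000 Y0.000
; layer 4
G0 Z21.634
G0 X0.000 Y0.000
G1 X28.891 Y0.000
G1 X28.891 Y8.661
G1 X0.000 Y8.661
G1 X0.000 Y0.000
M2 ; end

The solid is a rectangular box, roughly 28.9 × 8.66 mm footprint and 21.6 mm tall. Slicing at Δz = 5.409 mm — 4 equal slices spanning the solid's height, so layer i sits at z = i·h/4 — gives 4 non-empty perimeters. Each is a 4-segment closed polygon; G0 lifts to the layer z and rapids to the start vertex, then G1 traces the edges.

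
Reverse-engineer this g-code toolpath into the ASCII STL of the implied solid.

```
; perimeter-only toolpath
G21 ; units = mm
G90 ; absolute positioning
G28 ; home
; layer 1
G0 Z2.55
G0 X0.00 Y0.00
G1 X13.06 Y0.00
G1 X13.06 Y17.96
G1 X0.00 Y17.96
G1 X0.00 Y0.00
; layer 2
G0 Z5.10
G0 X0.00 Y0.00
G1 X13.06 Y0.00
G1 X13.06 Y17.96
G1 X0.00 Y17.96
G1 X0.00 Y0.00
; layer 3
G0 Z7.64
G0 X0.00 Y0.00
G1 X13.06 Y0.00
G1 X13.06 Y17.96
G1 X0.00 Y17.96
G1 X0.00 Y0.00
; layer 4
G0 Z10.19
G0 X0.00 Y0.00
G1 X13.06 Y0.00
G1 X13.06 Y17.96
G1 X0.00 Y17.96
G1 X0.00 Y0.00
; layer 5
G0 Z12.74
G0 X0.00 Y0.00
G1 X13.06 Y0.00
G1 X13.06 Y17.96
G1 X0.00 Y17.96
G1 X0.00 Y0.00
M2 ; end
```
solid part
  facet normal 0.0000 0.0000 -1.0000
    outer loop
      vertex 13.06 17.96 0.00
      vertex 13.06 0.00 0.00
      vertex 0.00 0.00 0.00
    endloop
  endfacet
  facet normal 0.0000 0.0000 -1.0000
    outer loop
      vertex 0.00 17.96 0.00
      vertex 13.06 17.96 0.00
      vertex 0.00 0.00 0.00
    endloop
  endfacet
  facet normal 0.0000 0.0000 1.0000
    outer loop
      vertex 0.00 0.00 12.74
      vertex 13.06 0.00 12.74
      vertex 13.06 17.96 12.74
    endloop
  endfacet
  facet normal 0.0000 0.0000 1.0000
    outer loop
      vertex 0.00 0.00 12.74
      vertex 13.06 17.96 12.74
      vertex 0.00 17.96 12.74
    endloop
  endfacet
  facet normal 0.0000 -1.0000 0.0000
    outer loop
      vertex 0.00 0.00 0.00
      vertex 13.06 0.00 0.00
      vertex 13.06 0.00 12.74
    endloop
  endfacet
  facet normal 0.0000 -1.0000 0.0000
    outer loop
      vertex 0.00 0.00 0.00
      vertex 13.06 0.00 12.74
      vertex 0.00 0.00 12.74
    endloop
  endfacet
  facet normal 0.0000 1.0000 0.0000
    outer loop
      vertex 13.06 17.96 12.74
      vertex 13.06 17.96 0.00
      vertex 0.00 17.96 0.00
    endloop
  endfacet
  facet normal 0.0000 1.0000 0.0000
    outer loop
      vertex 0.00 17.96 12.74
      vertex 13.06 17.96 12.74
      vertex 0.00 17.96 0.00
    endloop
  endfacet
  facet normal -1.0000 0.0000 0.0000
    outer loop
      vertex 0.00 17.96 12.74
      vertex 0.00 17.96 0.00
      vertex 0.00 0.00 0.00
    endloop
  endfacet
  facet normal -1.0000 0.0000 0.0000
    outer loop
      vertex 0.00 0.00 12.74
      vertex 0.00 17.96 12.74
      vertex 0.00 0.00 0.00
    endloop
  endfacet
  facet normal 1.0000 0.0000 0.0000
    outer loop
      vertex 13.06 0.00 0.00
      vertex 13.06 17.96 0.00
      vertex 13.06 17.96 12.74
    endloop
  endfacet
  facet normal 1.0000 0.0000 0.0000
    outer loop
      vertex 13.06 0.00 0.00
      vertex 13.06 17.96 12.74
      vertex 13.06 0.00 12.74
    endloop
  endfacet
endsolid part

The G0 Z moves step by Δz≈2.55 mm. Every layer's G1 loop is the same polygon, so the solid is a straight extrusion of it from z=0 to z≈12.7. Closing with flat bottom and top caps and triangulating gives 12 facets — a rectangular box, roughly 13.1 × 18 mm footprint and 12.7 mm tall.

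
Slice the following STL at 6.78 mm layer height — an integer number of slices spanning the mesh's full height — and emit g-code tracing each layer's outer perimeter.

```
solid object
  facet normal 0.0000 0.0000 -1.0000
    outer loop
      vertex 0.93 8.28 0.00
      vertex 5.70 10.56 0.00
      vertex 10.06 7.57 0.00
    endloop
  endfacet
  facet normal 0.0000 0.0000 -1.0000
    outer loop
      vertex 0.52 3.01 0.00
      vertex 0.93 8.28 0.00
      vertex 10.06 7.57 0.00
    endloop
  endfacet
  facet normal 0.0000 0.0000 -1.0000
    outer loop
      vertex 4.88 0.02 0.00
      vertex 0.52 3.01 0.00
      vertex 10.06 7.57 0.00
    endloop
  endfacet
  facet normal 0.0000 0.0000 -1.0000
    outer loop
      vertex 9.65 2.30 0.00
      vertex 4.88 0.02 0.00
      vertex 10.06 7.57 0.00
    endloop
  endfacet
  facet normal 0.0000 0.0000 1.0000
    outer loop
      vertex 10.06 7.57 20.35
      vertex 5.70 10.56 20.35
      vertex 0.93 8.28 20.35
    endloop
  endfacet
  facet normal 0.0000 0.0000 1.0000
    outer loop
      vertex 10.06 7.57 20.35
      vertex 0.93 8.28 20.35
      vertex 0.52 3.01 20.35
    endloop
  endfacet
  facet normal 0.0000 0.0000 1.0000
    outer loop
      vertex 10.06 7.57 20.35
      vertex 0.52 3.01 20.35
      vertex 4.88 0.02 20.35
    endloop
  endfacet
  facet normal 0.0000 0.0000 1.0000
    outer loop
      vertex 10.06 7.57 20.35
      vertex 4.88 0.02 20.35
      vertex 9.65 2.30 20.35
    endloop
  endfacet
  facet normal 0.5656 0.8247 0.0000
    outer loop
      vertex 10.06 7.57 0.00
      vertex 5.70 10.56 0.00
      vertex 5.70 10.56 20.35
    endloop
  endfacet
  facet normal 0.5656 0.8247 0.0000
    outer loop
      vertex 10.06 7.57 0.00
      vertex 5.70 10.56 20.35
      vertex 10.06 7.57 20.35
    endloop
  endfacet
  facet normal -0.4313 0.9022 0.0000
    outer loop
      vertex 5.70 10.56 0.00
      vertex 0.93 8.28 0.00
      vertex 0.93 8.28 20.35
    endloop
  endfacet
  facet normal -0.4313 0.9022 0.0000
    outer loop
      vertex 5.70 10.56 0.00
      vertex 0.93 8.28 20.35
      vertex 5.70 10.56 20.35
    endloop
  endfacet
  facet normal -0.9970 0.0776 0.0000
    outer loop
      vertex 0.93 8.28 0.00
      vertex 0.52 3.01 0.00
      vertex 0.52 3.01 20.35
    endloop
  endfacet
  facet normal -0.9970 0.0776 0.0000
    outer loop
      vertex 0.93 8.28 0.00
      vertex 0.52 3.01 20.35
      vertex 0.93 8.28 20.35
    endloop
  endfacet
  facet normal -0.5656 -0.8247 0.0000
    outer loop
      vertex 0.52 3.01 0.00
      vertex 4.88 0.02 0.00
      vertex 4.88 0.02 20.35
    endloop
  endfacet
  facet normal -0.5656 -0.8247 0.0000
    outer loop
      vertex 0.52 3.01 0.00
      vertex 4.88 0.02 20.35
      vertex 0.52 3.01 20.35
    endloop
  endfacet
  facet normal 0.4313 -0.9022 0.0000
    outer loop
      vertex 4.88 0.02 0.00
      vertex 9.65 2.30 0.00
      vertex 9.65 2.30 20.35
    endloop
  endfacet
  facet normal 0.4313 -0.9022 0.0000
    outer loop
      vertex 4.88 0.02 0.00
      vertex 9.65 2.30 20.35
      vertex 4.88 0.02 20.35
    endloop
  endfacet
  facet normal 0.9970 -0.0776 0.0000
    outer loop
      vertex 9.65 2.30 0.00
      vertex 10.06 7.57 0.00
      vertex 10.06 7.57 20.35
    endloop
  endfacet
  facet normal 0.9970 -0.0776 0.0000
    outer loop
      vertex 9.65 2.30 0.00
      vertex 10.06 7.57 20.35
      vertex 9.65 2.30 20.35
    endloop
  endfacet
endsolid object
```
; perimeter-only toolpath
G21 ; units = mm
G90 ; absolute positioning
G28 ; home
; layer 1
G0 Z6.78
G0 X10.06 Y7.57
G1 X5.70 Y10.56
G1 X0.93 Y8.28
G1 X0.52 Y3.01
G1 X4.88 Y0.02
G1 X9.65 Y2.30
G1 X10.06 Y7.57
; layer 2
G0 Z13.57
G0 X10.06 Y7.57
G1 X5.70 Y10.56
G1 X0.93 Y8.28
G1 X0.52 Y3.01
G1 X4.88 Y0.02
G1 X9.65 Y2.30
G1 X10.06 Y7.57
; layer 3
G0 Z20.35
G0 X10.06 Y7.57
G1 X5.70 Y10.56
G1 X0.93 Y8.28
G1 X0.52 Y3.01
G1 X4.88 Y0.02
G1 X9.65 Y2.30
G1 X10.06 Y7.57
M2 ; end

The solid is a regular 6-sided prism (a cylinder approximated with 6 flat sides), circumscribed radius ≈ 5.29 mm, height ≈ 20.4 mm. Slicing at Δz = 6.78 mm — 3 equal slices spanning the solid's height, so layer i sits at z = i·h/3 — gives 3 non-empty perimeters. Each is a 6-segment closed polygon; G0 lifts to the layer z and rapids to the start vertex, then G1 traces the edges.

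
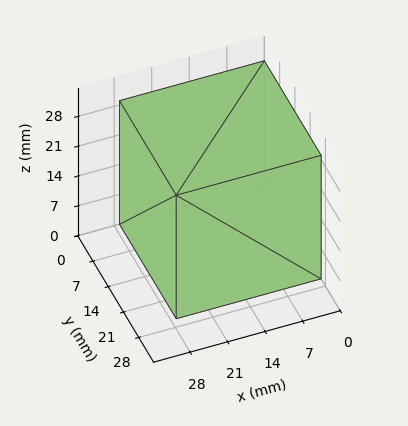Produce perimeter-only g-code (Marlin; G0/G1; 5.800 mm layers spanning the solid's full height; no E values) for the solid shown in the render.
Reading the render: the shape is a rectangular box, roughly 27 × 26 mm footprint and 29 mm tall (dimensions read to the nearest mm from the axis ticks). For the g-code, the solid's height is divided into equal slices at the stated Δz and each level perimeter traced with G1 moves after a G0 lift.

; perimeter-only toolpath
G21 ; units = mm
G90 ; absolute positioning
G28 ; home
; layer 1
G0 Z5.800
G0 X0.000 Y0.000
G1 X27.000 Y0.000
G1 X27.000 Y26.000
G1 X0.000 Y26.000
G1 X0.000 Y0.000
; layer 2
G0 Z11.600
G0 X0.000 Y0.000
G1 X27.000 Y0.000
G1 X27.000 Y26.000
G1 X0.000 Y26.000
G1 X0.000 Y0.000
; layer 3
G0 Z17.400
G0 X0.000 Y0.000
G1 X27.000 Y0.000
G1 X27.000 Y26.000
G1 X0.000 Y26.000
G1 X0.000 Y0.000
; layer 4
G0 Z23.200
G0 X0.000 Y0.000
G1 X27.000 Y0.000
G1 X27.000 Y26.000
G1 X0.000 Y26.000
G1 X0.000 Y0.000
; layer 5
G0 Z29.000
G0 X0.000 Y0.000
G1 X27.000 Y0.000
G1 X27.000 Y26.000
G1 X0.000 Y26.000
G1 X0.000 Y0.000
M2 ; end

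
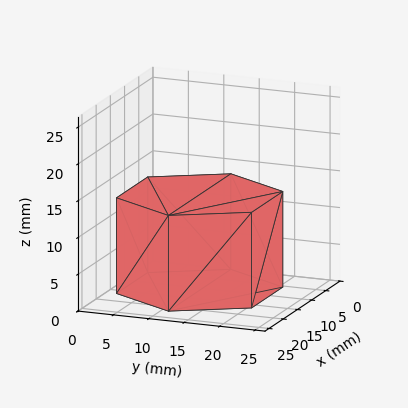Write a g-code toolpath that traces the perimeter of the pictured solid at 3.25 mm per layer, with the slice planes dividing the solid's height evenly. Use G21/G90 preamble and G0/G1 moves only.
Reading the render: the shape is a regular 6-sided prism (a cylinder approximated with 6 flat sides), circumscribed radius ≈ 11 mm, height ≈ 13 mm (dimensions read to the nearest mm from the axis ticks). For the g-code, the solid's height is divided into equal slices at the stated Δz and each level perimeter traced with G1 moves after a G0 lift.

; perimeter-only toolpath
G21 ; units = mm
G90 ; absolute positioning
G28 ; home
; layer 1
G0 Z3.25
G0 X22.00 Y11.00
G1 X16.50 Y20.53
G1 X5.50 Y20.53
G1 X0.00 Y11.00
G1 X5.50 Y1.47
G1 X16.50 Y1.47
G1 X22.00 Y11.00
; layer 2
G0 Z6.50
G0 X22.00 Y11.00
G1 X16.50 Y20.53
G1 X5.50 Y20.53
G1 X0.00 Y11.00
G1 X5.50 Y1.47
G1 X16.50 Y1.47
G1 X22.00 Y11.00
; layer 3
G0 Z9.75
G0 X22.00 Y11.00
G1 X16.50 Y20.53
G1 X5.50 Y20.53
G1 X0.00 Y11.00
G1 X5.50 Y1.47
G1 X16.50 Y1.47
G1 X22.00 Y11.00
; layer 4
G0 Z13.00
G0 X22.00 Y11.00
G1 X16.50 Y20.53
G1 X5.50 Y20.53
G1 X0.00 Y11.00
G1 X5.50 Y1.47
G1 X16.50 Y1.47
G1 X22.00 Y11.00
M2 ; end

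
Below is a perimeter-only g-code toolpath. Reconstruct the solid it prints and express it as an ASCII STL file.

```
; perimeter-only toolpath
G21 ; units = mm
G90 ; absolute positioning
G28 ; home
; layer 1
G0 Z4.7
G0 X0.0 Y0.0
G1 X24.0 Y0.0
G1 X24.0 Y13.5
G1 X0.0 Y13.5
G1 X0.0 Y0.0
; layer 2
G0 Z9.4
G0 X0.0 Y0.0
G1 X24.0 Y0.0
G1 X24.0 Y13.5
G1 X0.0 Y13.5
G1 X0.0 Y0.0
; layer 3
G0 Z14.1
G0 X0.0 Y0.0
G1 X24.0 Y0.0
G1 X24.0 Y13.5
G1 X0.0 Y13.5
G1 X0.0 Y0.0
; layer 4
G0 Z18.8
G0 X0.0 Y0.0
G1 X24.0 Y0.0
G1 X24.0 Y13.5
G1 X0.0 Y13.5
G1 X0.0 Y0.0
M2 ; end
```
solid part
  facet normal 0.0000 0.0000 -1.0000
    outer loop
      vertex 24.0 13.5 0.0
      vertex 24.0 0.0 0.0
      vertex 0.0 0.0 0.0
    endloop
  endfacet
  facet normal 0.0000 0.0000 -1.0000
    outer loop
      vertex 0.0 13.5 0.0
      vertex 24.0 13.5 0.0
      vertex 0.0 0.0 0.0
    endloop
  endfacet
  facet normal 0.0000 0.0000 1.0000
    outer loop
      vertex 0.0 0.0 18.8
      vertex 24.0 0.0 18.8
      vertex 24.0 13.5 18.8
    endloop
  endfacet
  facet normal 0.0000 0.0000 1.0000
    outer loop
      vertex 0.0 0.0 18.8
      vertex 24.0 13.5 18.8
      vertex 0.0 13.5 18.8
    endloop
  endfacet
  facet normal 0.0000 -1.0000 0.0000
    outer loop
      vertex 0.0 0.0 0.0
      vertex 24.0 0.0 0.0
      vertex 24.0 0.0 18.8
    endloop
  endfacet
  facet normal 0.0000 -1.0000 0.0000
    outer loop
      vertex 0.0 0.0 0.0
      vertex 24.0 0.0 18.8
      vertex 0.0 0.0 18.8
    endloop
  endfacet
  facet normal 0.0000 1.0000 0.0000
    outer loop
      vertex 24.0 13.5 18.8
      vertex 24.0 13.5 0.0
      vertex 0.0 13.5 0.0
    endloop
  endfacet
  facet normal 0.0000 1.0000 0.0000
    outer loop
      vertex 0.0 13.5 18.8
      vertex 24.0 13.5 18.8
      vertex 0.0 13.5 0.0
    endloop
  endfacet
  facet normal -1.0000 0.0000 0.0000
    outer loop
      vertex 0.0 13.5 18.8
      vertex 0.0 13.5 0.0
      vertex 0.0 0.0 0.0
    endloop
  endfacet
  facet normal -1.0000 0.0000 0.0000
    outer loop
      vertex 0.0 0.0 18.8
      vertex 0.0 13.5 18.8
      vertex 0.0 0.0 0.0
    endloop
  endfacet
  facet normal 1.0000 0.0000 0.0000
    outer loop
      vertex 24.0 0.0 0.0
      vertex 24.0 13.5 0.0
      vertex 24.0 13.5 18.8
    endloop
  endfacet
  facet normal 1.0000 0.0000 0.0000
    outer loop
      vertex 24.0 0.0 0.0
      vertex 24.0 13.5 18.8
      vertex 24.0 0.0 18.8
    endloop
  endfacet
endsolid part

The G0 Z moves step by Δz≈4.7 mm. Every layer's G1 loop is the same polygon, so the solid is a straight extrusion of it from z=0 to z≈18.8. Closing with flat bottom and top caps and triangulating gives 12 facets — a rectangular box, roughly 24 × 13.5 mm footprint and 18.8 mm tall.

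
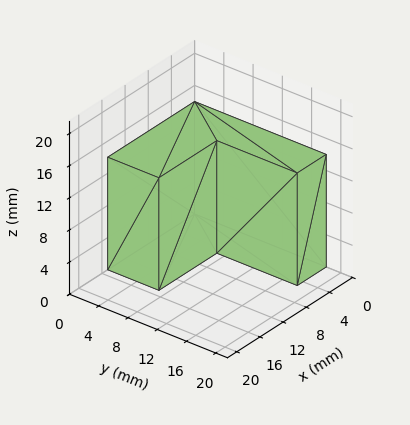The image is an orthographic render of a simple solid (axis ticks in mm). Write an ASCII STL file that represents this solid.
Reading the render: the shape is an L-shaped prism: outer 15 × 18 mm, arm thicknesses ≈ 7 mm (horizontal) and 5 mm (vertical), extruded 14 mm in z (dimensions read to the nearest mm from the axis ticks). For the STL, each face is triangulated and given an outward normal.

solid part
  facet normal 0.0000 0.0000 -1.0000
    outer loop
      vertex 15.0 7.0 0.0
      vertex 15.0 0.0 0.0
      vertex 0.0 0.0 0.0
    endloop
  endfacet
  facet normal 0.0000 0.0000 -1.0000
    outer loop
      vertex 5.0 7.0 0.0
      vertex 15.0 7.0 0.0
      vertex 0.0 0.0 0.0
    endloop
  endfacet
  facet normal 0.0000 0.0000 -1.0000
    outer loop
      vertex 5.0 18.0 0.0
      vertex 5.0 7.0 0.0
      vertex 0.0 0.0 0.0
    endloop
  endfacet
  facet normal 0.0000 0.0000 -1.0000
    outer loop
      vertex 0.0 18.0 0.0
      vertex 5.0 18.0 0.0
      vertex 0.0 0.0 0.0
    endloop
  endfacet
  facet normal 0.0000 0.0000 1.0000
    outer loop
      vertex 0.0 0.0 14.0
      vertex 15.0 0.0 14.0
      vertex 15.0 7.0 14.0
    endloop
  endfacet
  facet normal 0.0000 0.0000 1.0000
    outer loop
      vertex 0.0 0.0 14.0
      vertex 15.0 7.0 14.0
      vertex 5.0 7.0 14.0
    endloop
  endfacet
  facet normal 0.0000 0.0000 1.0000
    outer loop
      vertex 0.0 0.0 14.0
      vertex 5.0 7.0 14.0
      vertex 5.0 18.0 14.0
    endloop
  endfacet
  facet normal 0.0000 0.0000 1.0000
    outer loop
      vertex 0.0 0.0 14.0
      vertex 5.0 18.0 14.0
      vertex 0.0 18.0 14.0
    endloop
  endfacet
  facet normal 0.0000 -1.0000 0.0000
    outer loop
      vertex 0.0 0.0 0.0
      vertex 15.0 0.0 0.0
      vertex 15.0 0.0 14.0
    endloop
  endfacet
  facet normal 0.0000 -1.0000 0.0000
    outer loop
      vertex 0.0 0.0 0.0
      vertex 15.0 0.0 14.0
      vertex 0.0 0.0 14.0
    endloop
  endfacet
  facet normal 1.0000 0.0000 0.0000
    outer loop
      vertex 15.0 0.0 0.0
      vertex 15.0 7.0 0.0
      vertex 15.0 7.0 14.0
    endloop
  endfacet
  facet normal 1.0000 0.0000 0.0000
    outer loop
      vertex 15.0 0.0 0.0
      vertex 15.0 7.0 14.0
      vertex 15.0 0.0 14.0
    endloop
  endfacet
  facet normal 0.0000 1.0000 0.0000
    outer loop
      vertex 15.0 7.0 0.0
      vertex 5.0 7.0 0.0
      vertex 5.0 7.0 14.0
    endloop
  endfacet
  facet normal 0.0000 1.0000 0.0000
    outer loop
      vertex 15.0 7.0 0.0
      vertex 5.0 7.0 14.0
      vertex 15.0 7.0 14.0
    endloop
  endfacet
  facet normal 1.0000 0.0000 0.0000
    outer loop
      vertex 5.0 7.0 0.0
      vertex 5.0 18.0 0.0
      vertex 5.0 18.0 14.0
    endloop
  endfacet
  facet normal 1.0000 0.0000 0.0000
    outer loop
      vertex 5.0 7.0 0.0
      vertex 5.0 18.0 14.0
      vertex 5.0 7.0 14.0
    endloop
  endfacet
  facet normal 0.0000 1.0000 0.0000
    outer loop
      vertex 5.0 18.0 0.0
      vertex 0.0 18.0 0.0
      vertex 0.0 18.0 14.0
    endloop
  endfacet
  facet normal 0.0000 1.0000 0.0000
    outer loop
      vertex 5.0 18.0 0.0
      vertex 0.0 18.0 14.0
      vertex 5.0 18.0 14.0
    endloop
  endfacet
  facet normal -1.0000 0.0000 0.0000
    outer loop
      vertex 0.0 18.0 0.0
      vertex 0.0 0.0 0.0
      vertex 0.0 0.0 14.0
    endloop
  endfacet
  facet normal -1.0000 0.0000 0.0000
    outer loop
      vertex 0.0 18.0 0.0
      vertex 0.0 0.0 14.0
      vertex 0.0 18.0 14.0
    endloop
  endfacet
endsolid part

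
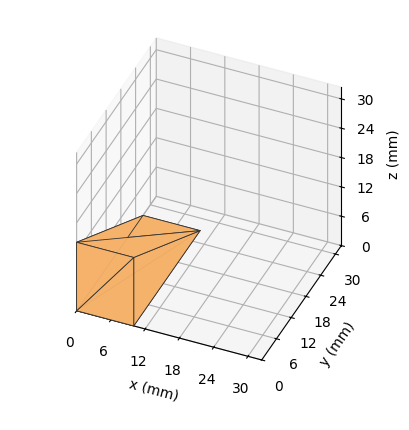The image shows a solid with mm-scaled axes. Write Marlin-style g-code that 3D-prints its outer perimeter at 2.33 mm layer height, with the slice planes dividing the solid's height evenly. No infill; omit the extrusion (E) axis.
Reading the render: the shape is a wedge (ramp): 10 × 27 mm base, rising to 14 mm along the y=0 edge and sloping linearly to z=0 at y=27 (dimensions read to the nearest mm from the axis ticks). For the g-code, the solid's height is divided into equal slices at the stated Δz and each level perimeter traced with G1 moves after a G0 lift.

; perimeter-only toolpath
G21 ; units = mm
G90 ; absolute positioning
G28 ; home
; layer 1
G0 Z2.33
G0 X0.00 Y0.00
G1 X10.00 Y0.00
G1 X10.00 Y22.50
G1 X0.00 Y22.50
G1 X0.00 Y0.00
; layer 2
G0 Z4.67
G0 X0.00 Y0.00
G1 X10.00 Y0.00
G1 X10.00 Y18.00
G1 X0.00 Y18.00
G1 X0.00 Y0.00
; layer 3
G0 Z7.00
G0 X0.00 Y0.00
G1 X10.00 Y0.00
G1 X10.00 Y13.50
G1 X0.00 Y13.50
G1 X0.00 Y0.00
; layer 4
G0 Z9.33
G0 X0.00 Y0.00
G1 X10.00 Y0.00
G1 X10.00 Y9.00
G1 X0.00 Y9.00
G1 X0.00 Y0.00
; layer 5
G0 Z11.67
G0 X0.00 Y0.00
G1 X10.00 Y0.00
G1 X10.00 Y4.50
G1 X0.00 Y4.50
G1 X0.00 Y0.00
M2 ; end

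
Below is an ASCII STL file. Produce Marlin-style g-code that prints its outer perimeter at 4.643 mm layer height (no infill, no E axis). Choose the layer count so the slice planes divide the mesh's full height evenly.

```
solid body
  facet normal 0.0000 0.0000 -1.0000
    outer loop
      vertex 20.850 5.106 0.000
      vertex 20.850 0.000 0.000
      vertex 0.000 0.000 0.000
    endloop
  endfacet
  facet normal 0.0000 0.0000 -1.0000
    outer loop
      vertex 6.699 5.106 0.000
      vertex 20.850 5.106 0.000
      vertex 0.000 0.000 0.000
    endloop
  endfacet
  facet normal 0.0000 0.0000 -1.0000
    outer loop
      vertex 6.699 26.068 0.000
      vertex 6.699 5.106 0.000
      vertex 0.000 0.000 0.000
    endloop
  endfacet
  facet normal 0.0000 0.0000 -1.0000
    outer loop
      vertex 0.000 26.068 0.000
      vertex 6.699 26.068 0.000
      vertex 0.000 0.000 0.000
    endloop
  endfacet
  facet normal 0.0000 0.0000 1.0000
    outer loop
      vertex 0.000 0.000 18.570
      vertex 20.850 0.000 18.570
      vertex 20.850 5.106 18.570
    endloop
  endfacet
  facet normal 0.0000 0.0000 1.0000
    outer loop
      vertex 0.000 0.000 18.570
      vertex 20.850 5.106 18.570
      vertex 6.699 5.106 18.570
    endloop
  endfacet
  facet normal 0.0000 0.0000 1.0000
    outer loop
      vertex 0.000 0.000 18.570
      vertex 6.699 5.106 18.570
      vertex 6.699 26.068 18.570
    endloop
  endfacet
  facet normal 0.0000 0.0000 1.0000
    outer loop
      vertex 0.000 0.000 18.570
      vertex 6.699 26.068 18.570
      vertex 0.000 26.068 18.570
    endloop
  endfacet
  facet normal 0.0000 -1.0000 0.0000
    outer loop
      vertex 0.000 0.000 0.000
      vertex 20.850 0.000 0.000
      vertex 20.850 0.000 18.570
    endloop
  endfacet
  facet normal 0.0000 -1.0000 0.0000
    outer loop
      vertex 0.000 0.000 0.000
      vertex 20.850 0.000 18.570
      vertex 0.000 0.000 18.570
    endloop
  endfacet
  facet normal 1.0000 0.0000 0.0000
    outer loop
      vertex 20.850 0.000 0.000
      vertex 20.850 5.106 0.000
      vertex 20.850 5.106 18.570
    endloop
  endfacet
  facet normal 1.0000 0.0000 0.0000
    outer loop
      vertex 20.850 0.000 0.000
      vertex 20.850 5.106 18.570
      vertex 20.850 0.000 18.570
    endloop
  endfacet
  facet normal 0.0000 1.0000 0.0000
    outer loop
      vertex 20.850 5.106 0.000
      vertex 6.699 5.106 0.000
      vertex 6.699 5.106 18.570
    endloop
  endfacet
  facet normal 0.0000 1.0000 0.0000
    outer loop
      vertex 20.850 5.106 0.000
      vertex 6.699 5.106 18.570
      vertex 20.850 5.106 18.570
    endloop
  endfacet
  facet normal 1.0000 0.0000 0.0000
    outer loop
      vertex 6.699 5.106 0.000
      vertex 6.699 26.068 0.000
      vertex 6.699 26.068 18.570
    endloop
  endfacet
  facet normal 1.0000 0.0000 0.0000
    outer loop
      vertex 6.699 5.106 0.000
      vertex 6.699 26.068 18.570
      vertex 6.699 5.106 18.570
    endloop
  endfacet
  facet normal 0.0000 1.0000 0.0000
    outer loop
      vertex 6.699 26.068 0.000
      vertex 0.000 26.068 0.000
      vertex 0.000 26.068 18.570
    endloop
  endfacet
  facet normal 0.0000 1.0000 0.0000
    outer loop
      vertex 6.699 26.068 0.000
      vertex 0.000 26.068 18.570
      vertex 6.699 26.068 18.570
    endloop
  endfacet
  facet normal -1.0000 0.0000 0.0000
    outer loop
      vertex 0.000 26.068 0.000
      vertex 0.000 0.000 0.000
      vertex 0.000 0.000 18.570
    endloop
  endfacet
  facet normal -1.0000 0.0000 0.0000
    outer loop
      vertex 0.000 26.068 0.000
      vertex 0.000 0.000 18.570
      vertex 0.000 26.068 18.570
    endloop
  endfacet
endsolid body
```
; perimeter-only toolpath
G21 ; units = mm
G90 ; absolute positioning
G28 ; home
; layer 1
G0 Z4.643
G0 X0.000 Y0.000
G1 X20.850 Y0.000
G1 X20.850 Y5.106
G1 X6.699 Y5.106
G1 X6.699 Y26.068
G1 X0.000 Y26.068
G1 X0.000 Y0.000
; layer 2
G0 Z9.285
G0 X0.000 Y0.000
G1 X20.850 Y0.000
G1 X20.850 Y5.106
G1 X6.699 Y5.106
G1 X6.699 Y26.068
G1 X0.000 Y26.068
G1 X0.000 Y0.000
; layer 3
G0 Z13.928
G0 X0.000 Y0.000
G1 X20.850 Y0.000
G1 X20.850 Y5.106
G1 X6.699 Y5.106
G1 X6.699 Y26.068
G1 X0.000 Y26.068
G1 X0.000 Y0.000
; layer 4
G0 Z18.570
G0 X0.000 Y0.000
G1 X20.850 Y0.000
G1 X20.850 Y5.106
G1 X6.699 Y5.106
G1 X6.699 Y26.068
G1 X0.000 Y26.068
G1 X0.000 Y0.000
M2 ; end

The solid is an L-shaped prism: outer 20.9 × 26.1 mm, arm thicknesses ≈ 5.11 mm (horizontal) and 6.7 mm (vertical), extruded 18.6 mm in z. Slicing at Δz = 4.643 mm — 4 equal slices spanning the solid's height, so layer i sits at z = i·h/4 — gives 4 non-empty perimeters. Each is a 6-segment closed polygon; G0 lifts to the layer z and rapids to the start vertex, then G1 traces the edges.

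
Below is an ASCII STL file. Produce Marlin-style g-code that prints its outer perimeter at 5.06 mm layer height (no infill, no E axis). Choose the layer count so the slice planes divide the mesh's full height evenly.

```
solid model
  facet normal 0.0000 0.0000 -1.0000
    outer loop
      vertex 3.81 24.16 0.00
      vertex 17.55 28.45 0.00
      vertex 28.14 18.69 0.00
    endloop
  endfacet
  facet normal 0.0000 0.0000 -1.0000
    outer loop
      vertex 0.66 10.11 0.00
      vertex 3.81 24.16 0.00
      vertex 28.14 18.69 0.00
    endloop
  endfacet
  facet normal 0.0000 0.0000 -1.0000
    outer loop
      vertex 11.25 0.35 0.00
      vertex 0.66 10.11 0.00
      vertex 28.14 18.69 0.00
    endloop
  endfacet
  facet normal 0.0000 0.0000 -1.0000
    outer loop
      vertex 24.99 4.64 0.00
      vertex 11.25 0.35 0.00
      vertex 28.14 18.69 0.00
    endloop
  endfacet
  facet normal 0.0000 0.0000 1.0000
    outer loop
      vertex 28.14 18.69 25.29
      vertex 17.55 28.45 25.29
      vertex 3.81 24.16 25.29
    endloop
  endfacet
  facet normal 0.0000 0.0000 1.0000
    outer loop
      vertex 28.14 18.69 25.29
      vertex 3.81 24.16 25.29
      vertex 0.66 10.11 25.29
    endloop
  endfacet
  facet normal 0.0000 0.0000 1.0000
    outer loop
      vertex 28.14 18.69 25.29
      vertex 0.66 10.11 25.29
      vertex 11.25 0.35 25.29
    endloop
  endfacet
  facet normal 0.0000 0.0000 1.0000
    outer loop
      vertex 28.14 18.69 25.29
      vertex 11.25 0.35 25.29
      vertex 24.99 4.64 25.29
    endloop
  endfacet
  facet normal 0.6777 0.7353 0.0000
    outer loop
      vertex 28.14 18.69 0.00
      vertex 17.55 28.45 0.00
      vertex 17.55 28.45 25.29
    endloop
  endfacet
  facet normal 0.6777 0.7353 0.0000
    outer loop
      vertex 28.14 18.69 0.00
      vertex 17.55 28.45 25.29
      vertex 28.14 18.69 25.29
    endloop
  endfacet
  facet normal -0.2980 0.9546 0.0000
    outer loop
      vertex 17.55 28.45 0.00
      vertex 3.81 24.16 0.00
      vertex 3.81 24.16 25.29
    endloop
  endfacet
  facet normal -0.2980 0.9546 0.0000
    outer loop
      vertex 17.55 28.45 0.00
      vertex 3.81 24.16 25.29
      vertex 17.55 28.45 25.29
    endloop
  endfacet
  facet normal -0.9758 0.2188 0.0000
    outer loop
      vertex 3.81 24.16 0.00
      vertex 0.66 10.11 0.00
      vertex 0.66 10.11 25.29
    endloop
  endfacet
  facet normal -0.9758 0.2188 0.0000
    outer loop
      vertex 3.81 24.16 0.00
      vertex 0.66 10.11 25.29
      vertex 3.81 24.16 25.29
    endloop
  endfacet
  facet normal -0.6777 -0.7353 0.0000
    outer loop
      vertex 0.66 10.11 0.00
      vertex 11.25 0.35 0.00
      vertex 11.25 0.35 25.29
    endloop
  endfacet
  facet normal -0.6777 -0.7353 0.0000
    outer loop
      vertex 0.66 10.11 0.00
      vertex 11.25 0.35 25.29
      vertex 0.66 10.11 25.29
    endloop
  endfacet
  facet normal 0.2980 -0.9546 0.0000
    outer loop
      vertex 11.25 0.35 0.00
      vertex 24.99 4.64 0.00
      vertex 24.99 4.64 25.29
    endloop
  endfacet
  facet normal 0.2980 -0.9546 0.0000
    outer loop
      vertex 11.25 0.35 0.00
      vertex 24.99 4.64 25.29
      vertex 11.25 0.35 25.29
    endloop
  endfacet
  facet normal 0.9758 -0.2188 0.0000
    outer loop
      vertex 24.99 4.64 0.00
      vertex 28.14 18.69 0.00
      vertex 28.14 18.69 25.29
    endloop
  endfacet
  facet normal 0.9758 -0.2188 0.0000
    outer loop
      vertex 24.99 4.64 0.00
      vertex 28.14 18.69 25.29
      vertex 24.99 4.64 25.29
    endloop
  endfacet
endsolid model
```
; perimeter-only toolpath
G21 ; units = mm
G90 ; absolute positioning
G28 ; home
; layer 1
G0 Z5.06
G0 X28.14 Y18.69
G1 X17.55 Y28.45
G1 X3.81 Y24.16
G1 X0.66 Y10.11
G1 X11.25 Y0.35
G1 X24.99 Y4.64
G1 X28.14 Y18.69
; layer 2
G0 Z10.12
G0 X28.14 Y18.69
G1 X17.55 Y28.45
G1 X3.81 Y24.16
G1 X0.66 Y10.11
G1 X11.25 Y0.35
G1 X24.99 Y4.64
G1 X28.14 Y18.69
; layer 3
G0 Z15.17
G0 X28.14 Y18.69
G1 X17.55 Y28.45
G1 X3.81 Y24.16
G1 X0.66 Y10.11
G1 X11.25 Y0.35
G1 X24.99 Y4.64
G1 X28.14 Y18.69
; layer 4
G0 Z20.23
G0 X28.14 Y18.69
G1 X17.55 Y28.45
G1 X3.81 Y24.16
G1 X0.66 Y10.11
G1 X11.25 Y0.35
G1 X24.99 Y4.64
G1 X28.14 Y18.69
; layer 5
G0 Z25.29
G0 X28.14 Y18.69
G1 X17.55 Y28.45
G1 X3.81 Y24.16
G1 X0.66 Y10.11
G1 X11.25 Y0.35
G1 X24.99 Y4.64
G1 X28.14 Y18.69
M2 ; end

The solid is a regular 6-sided prism (a cylinder approximated with 6 flat sides), circumscribed radius ≈ 14.4 mm, height ≈ 25.3 mm. Slicing at Δz = 5.06 mm — 5 equal slices spanning the solid's height, so layer i sits at z = i·h/5 — gives 5 non-empty perimeters. Each is a 6-segment closed polygon; G0 lifts to the layer z and rapids to the start vertex, then G1 traces the edges.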